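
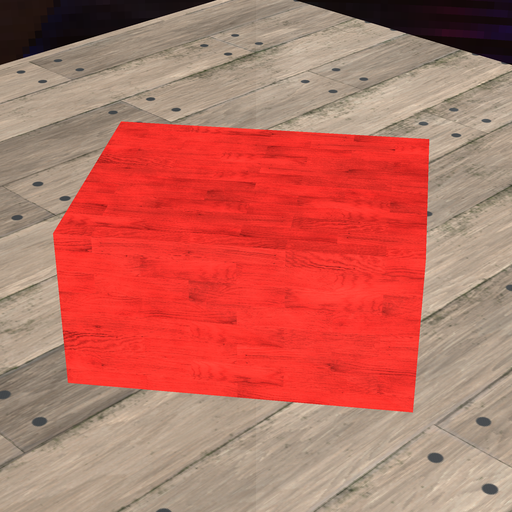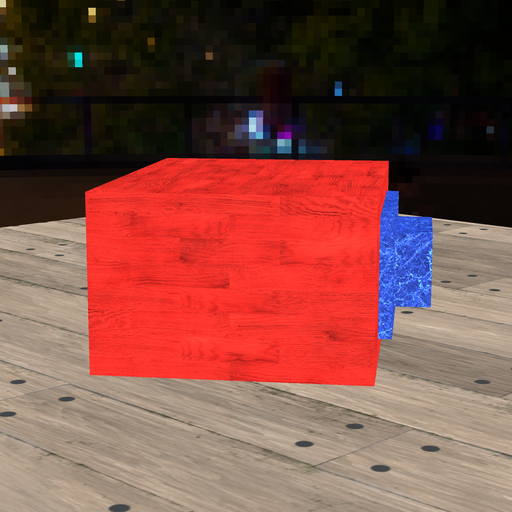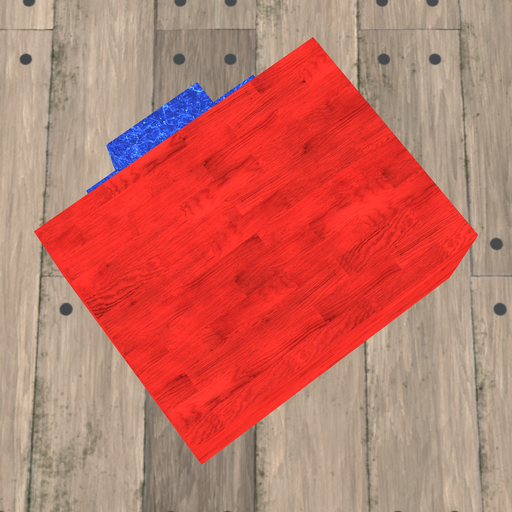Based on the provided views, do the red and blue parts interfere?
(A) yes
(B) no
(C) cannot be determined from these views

(C) cannot be determined from these views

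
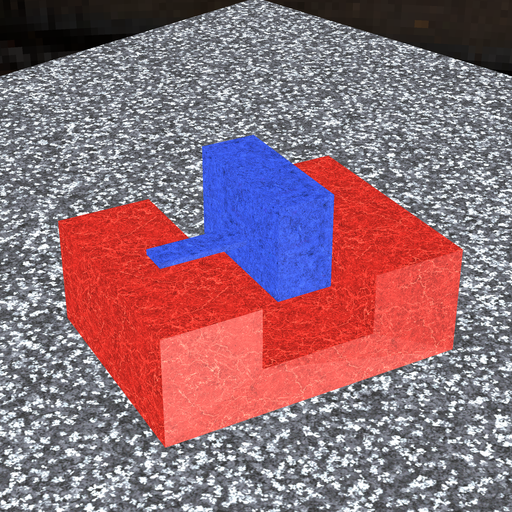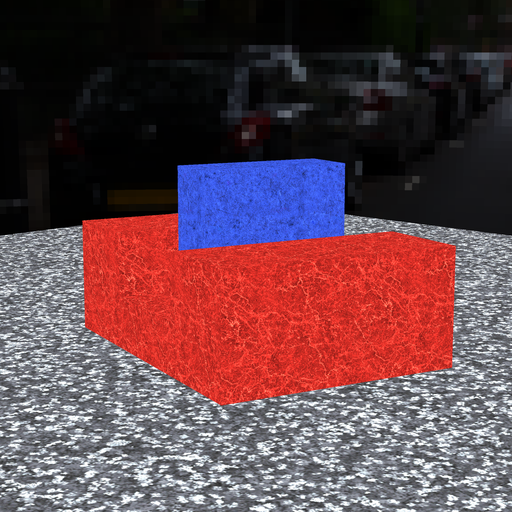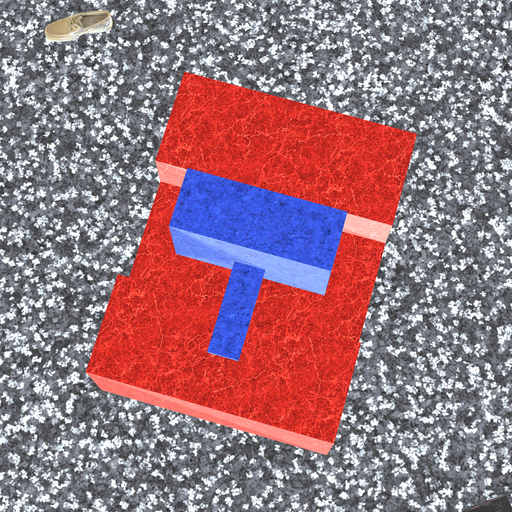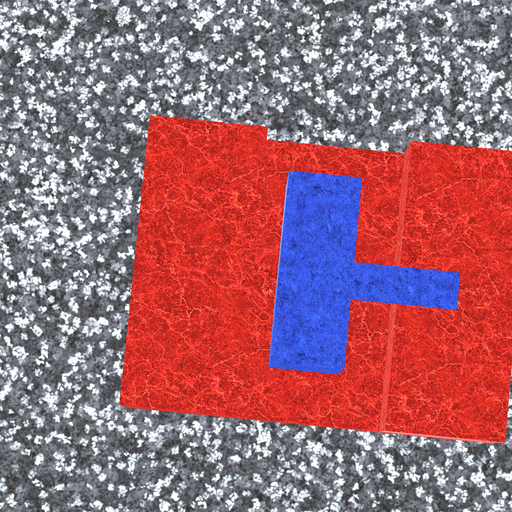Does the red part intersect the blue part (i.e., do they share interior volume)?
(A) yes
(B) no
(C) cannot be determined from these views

(B) no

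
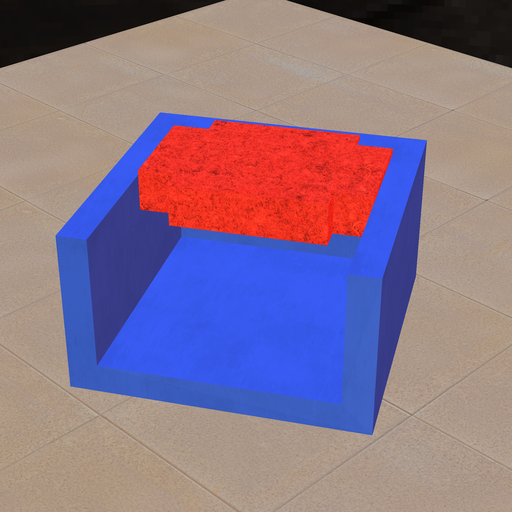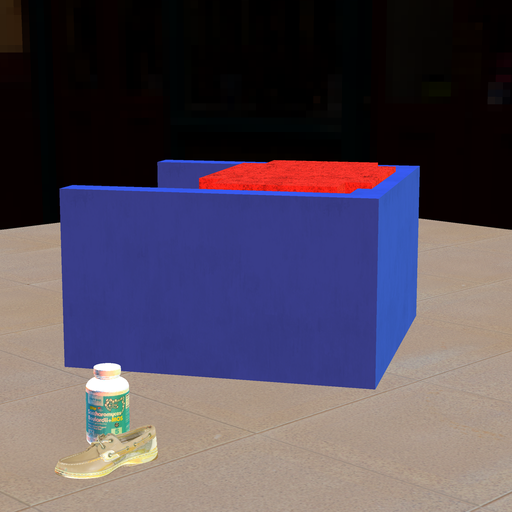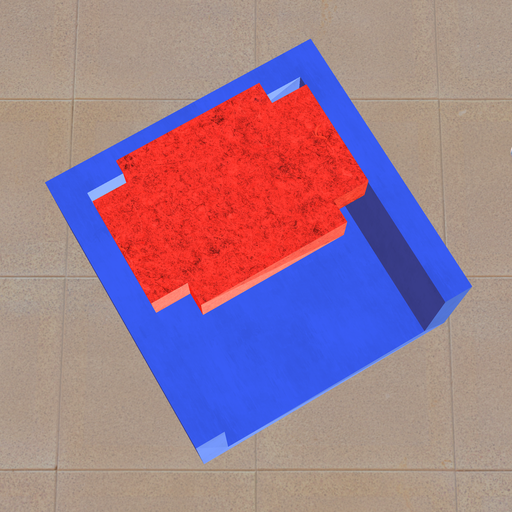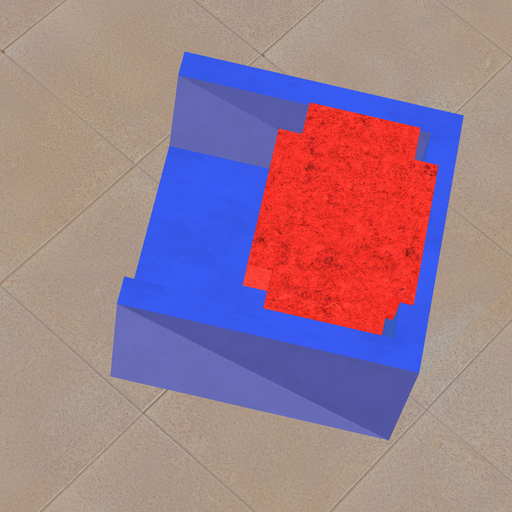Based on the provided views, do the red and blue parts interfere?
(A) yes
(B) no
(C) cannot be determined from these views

(A) yes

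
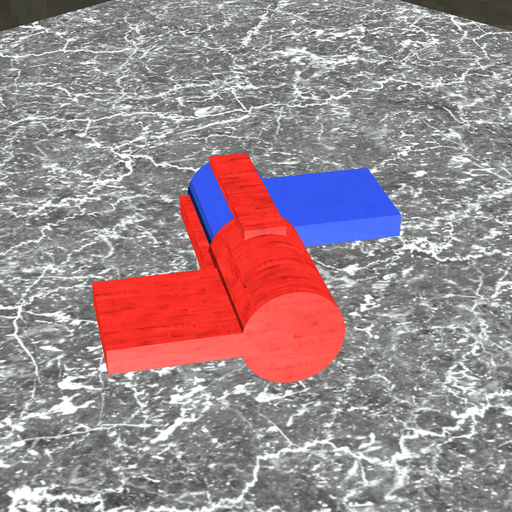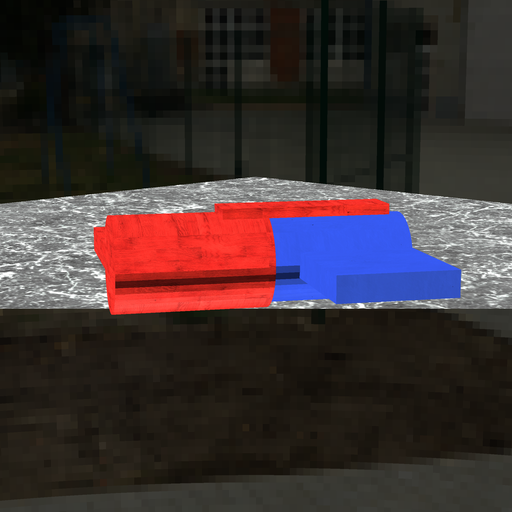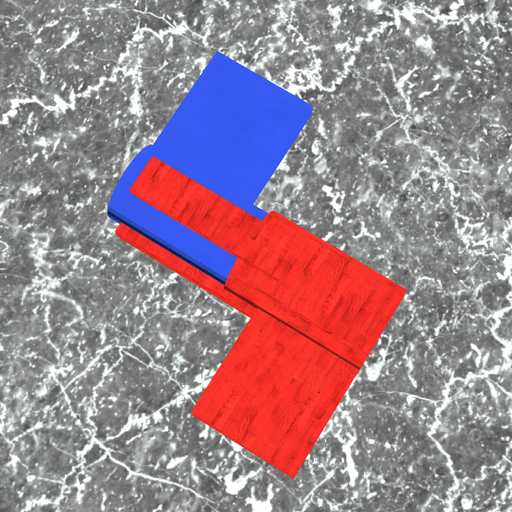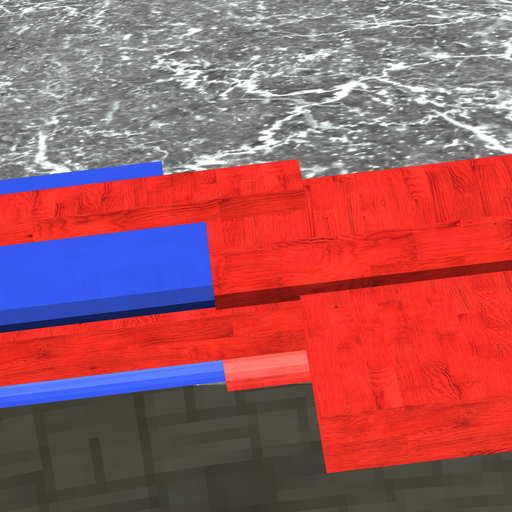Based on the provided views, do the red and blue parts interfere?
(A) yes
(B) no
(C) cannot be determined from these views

(A) yes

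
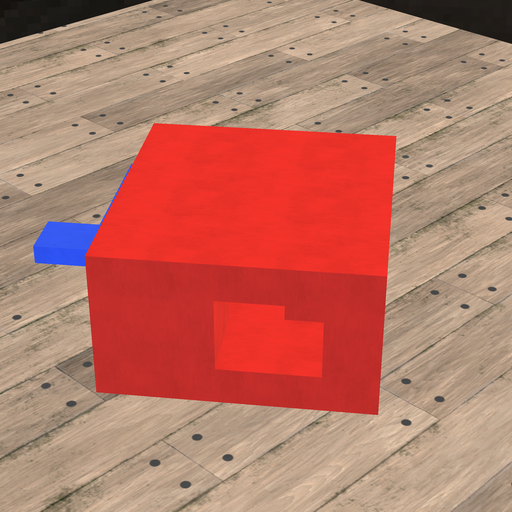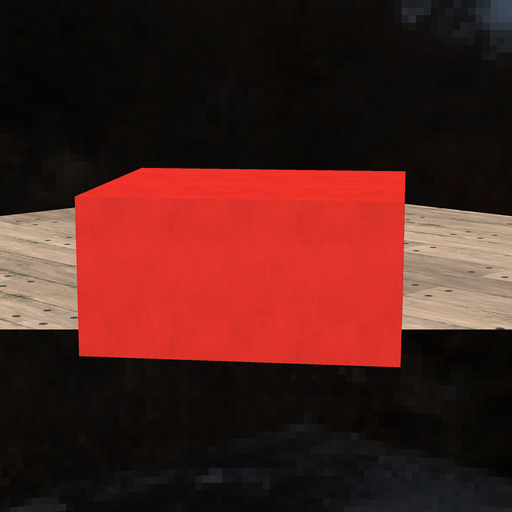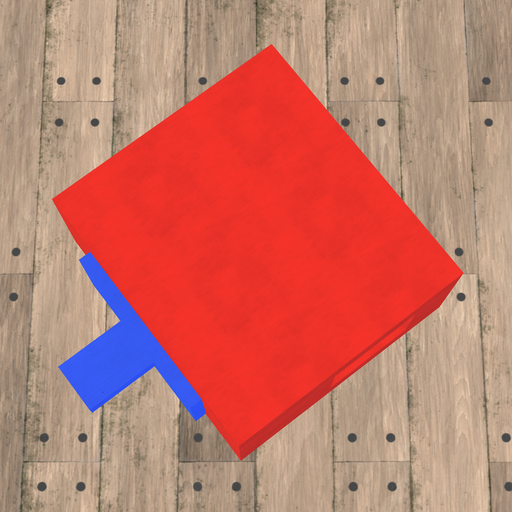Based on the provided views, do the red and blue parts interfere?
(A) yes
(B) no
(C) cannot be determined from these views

(C) cannot be determined from these views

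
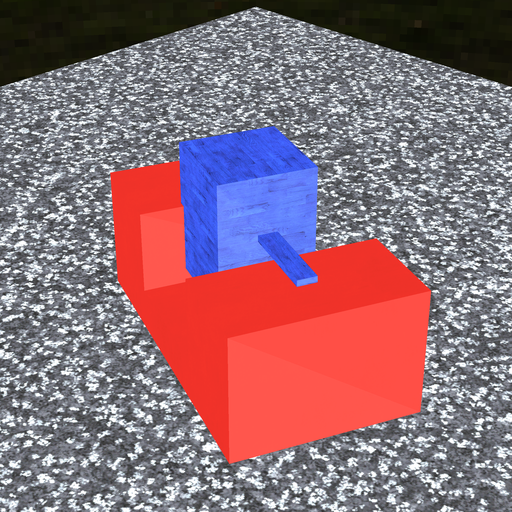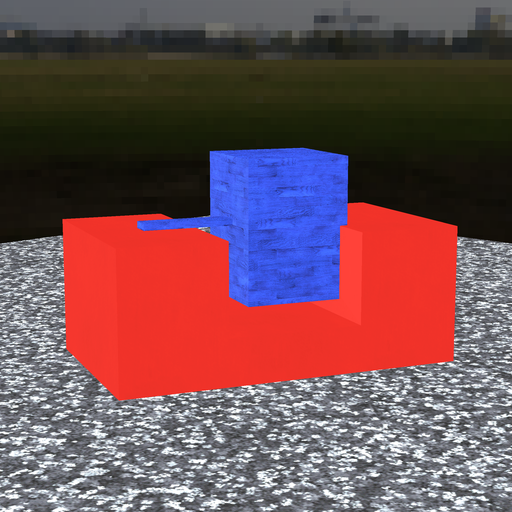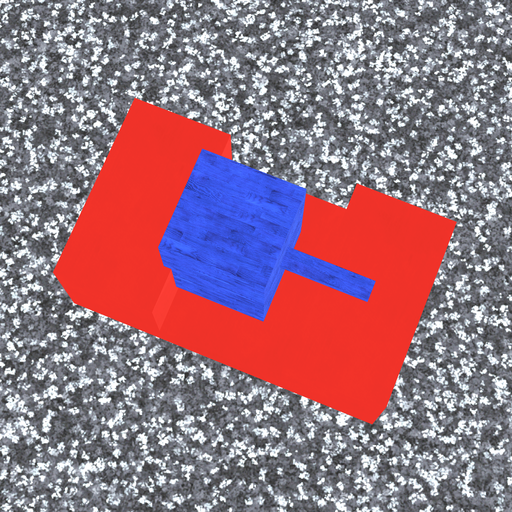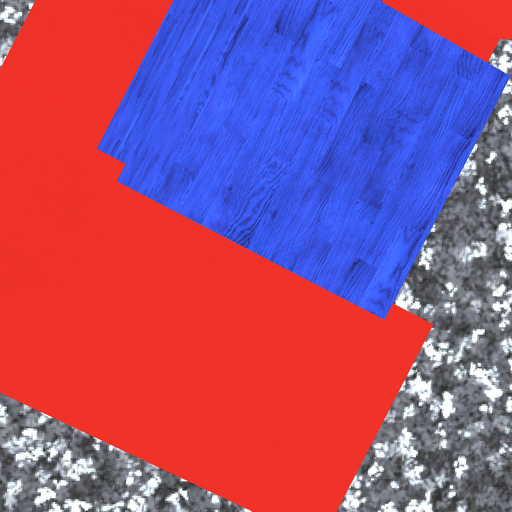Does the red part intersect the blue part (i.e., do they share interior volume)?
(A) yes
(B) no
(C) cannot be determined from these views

(A) yes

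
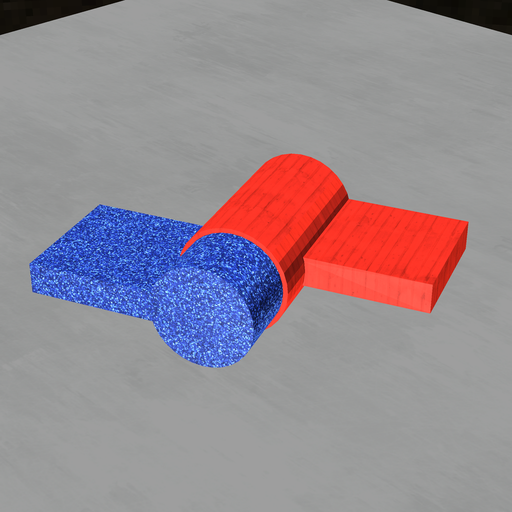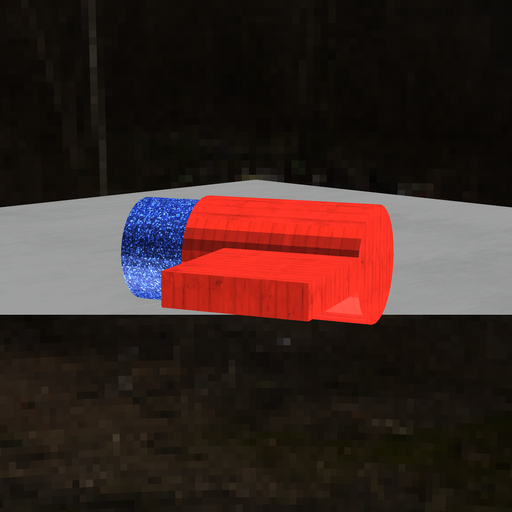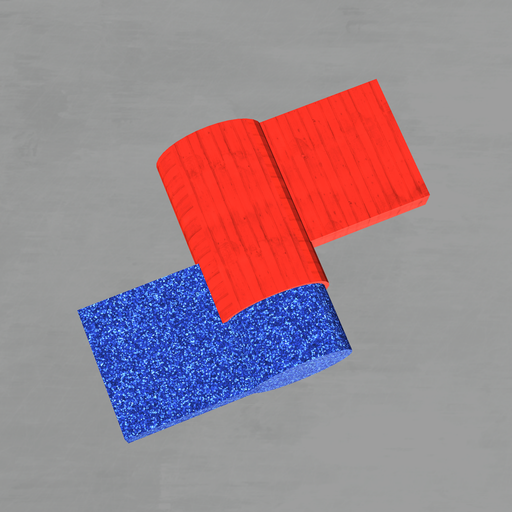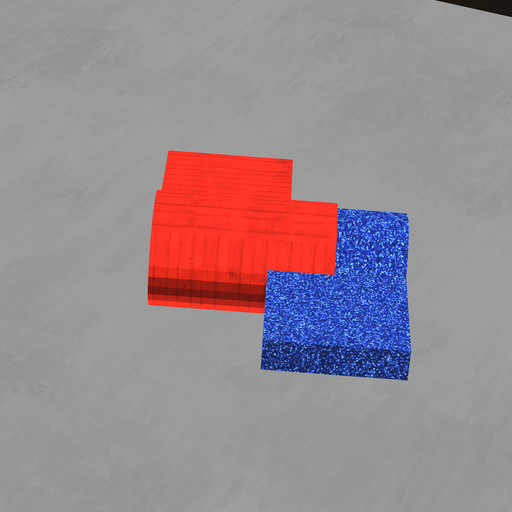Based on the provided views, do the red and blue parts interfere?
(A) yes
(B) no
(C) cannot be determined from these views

(A) yes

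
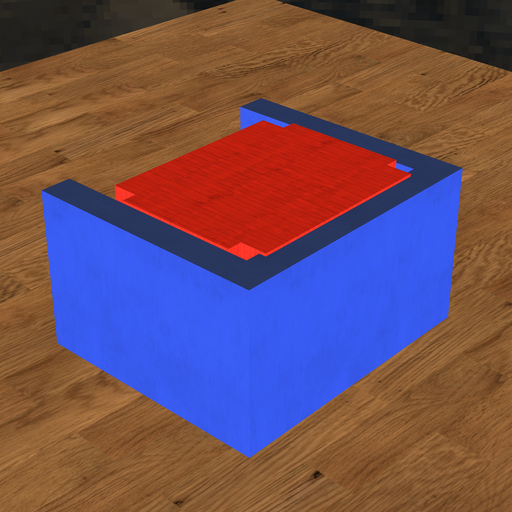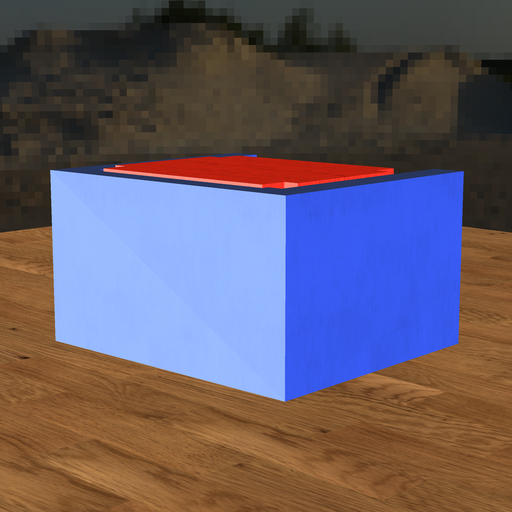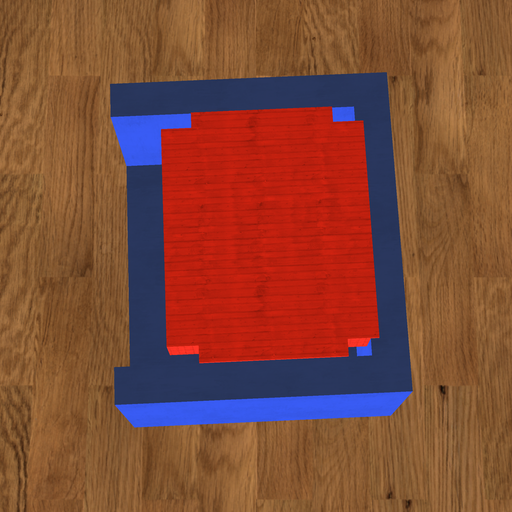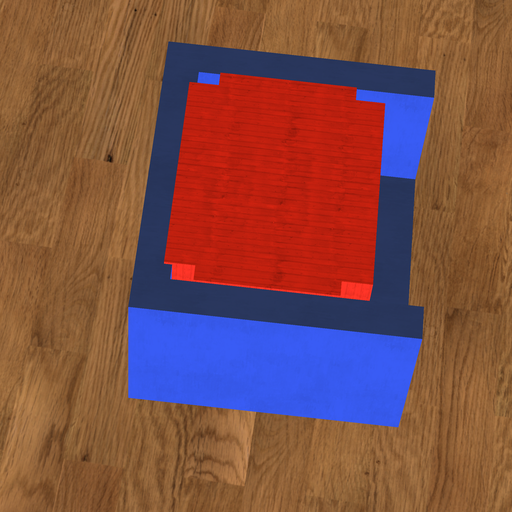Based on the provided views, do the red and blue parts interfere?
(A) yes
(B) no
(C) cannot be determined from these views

(A) yes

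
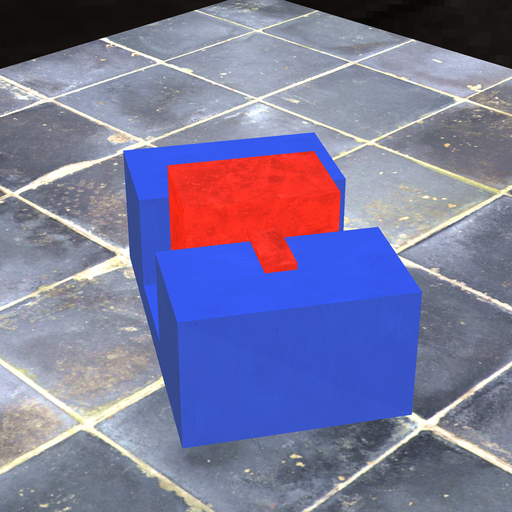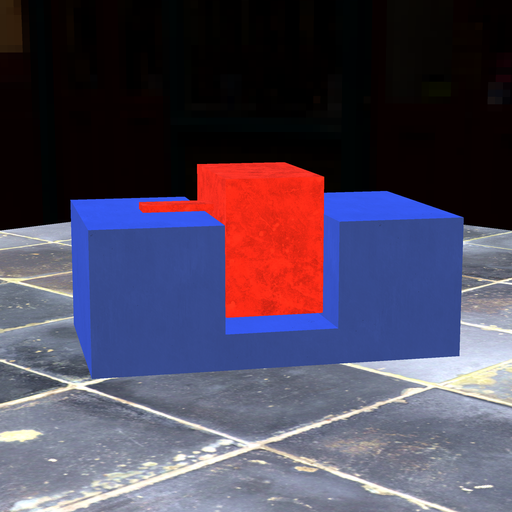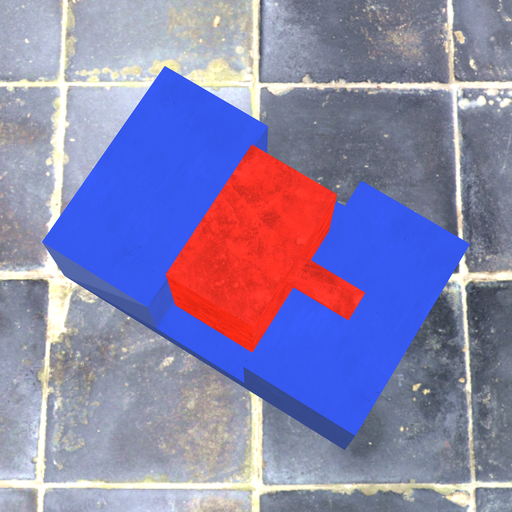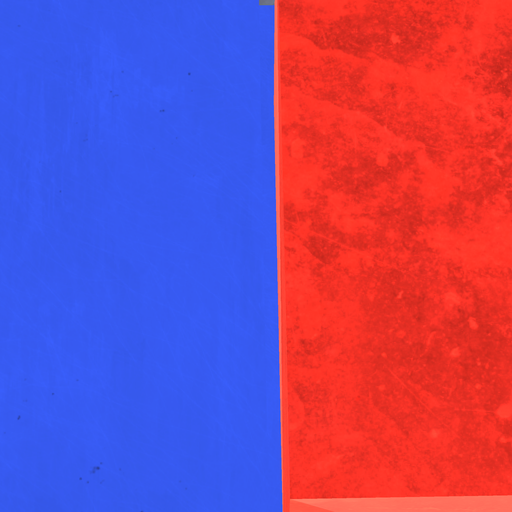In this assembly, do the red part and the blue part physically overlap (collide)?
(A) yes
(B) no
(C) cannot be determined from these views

(B) no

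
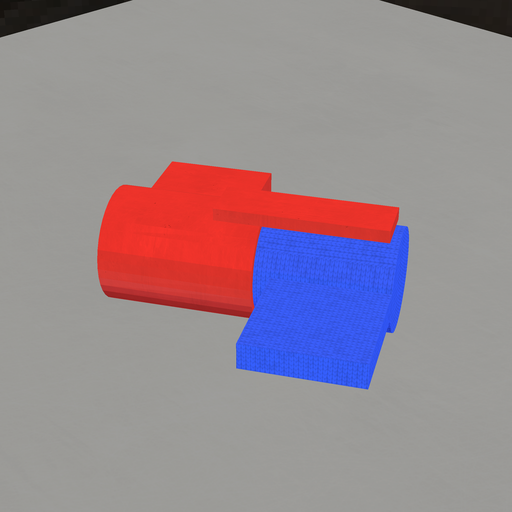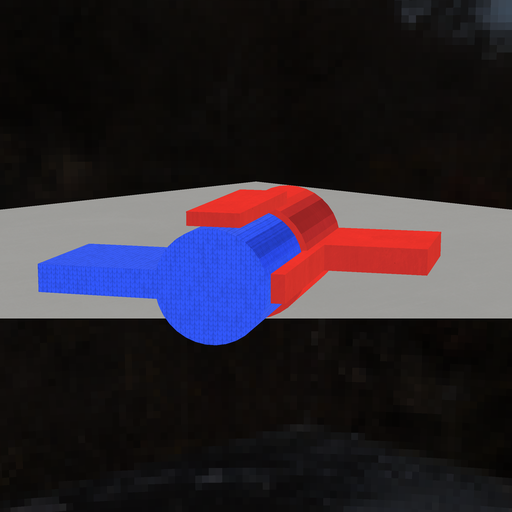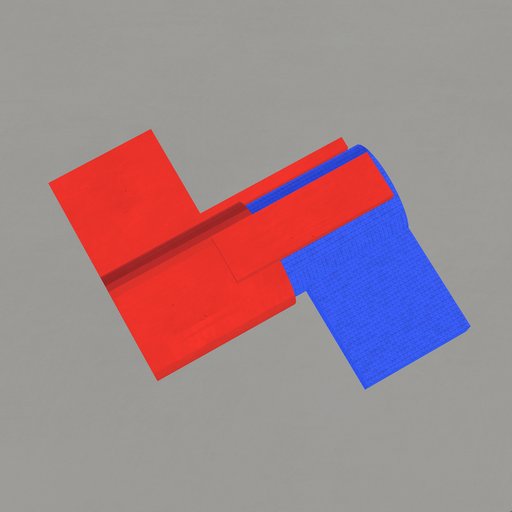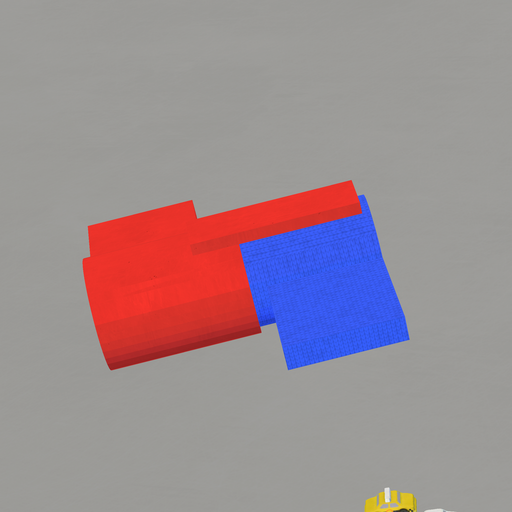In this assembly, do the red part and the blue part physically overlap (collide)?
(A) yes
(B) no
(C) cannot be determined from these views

(A) yes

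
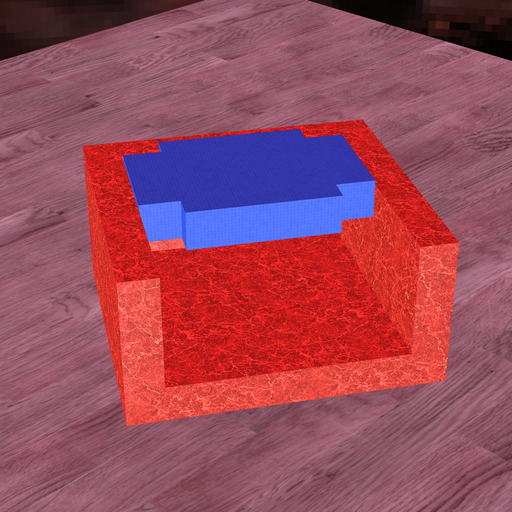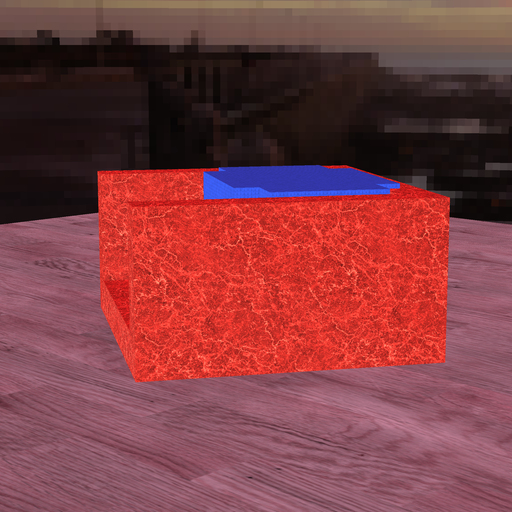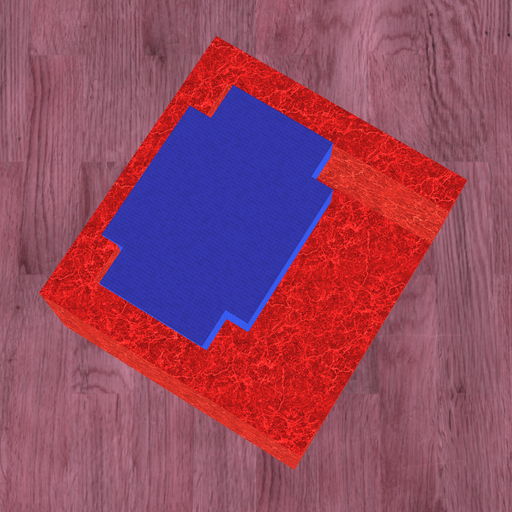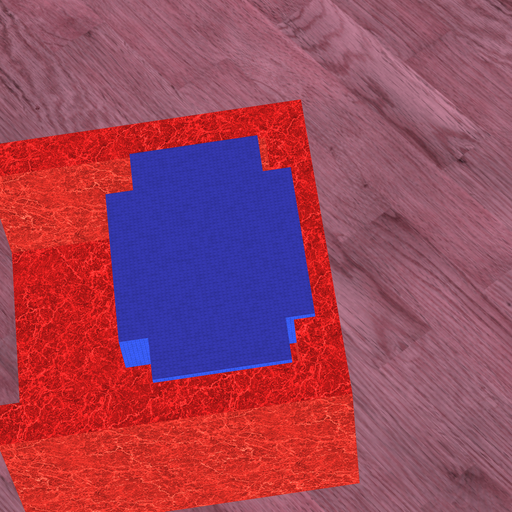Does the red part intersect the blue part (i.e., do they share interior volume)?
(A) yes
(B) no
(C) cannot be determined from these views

(A) yes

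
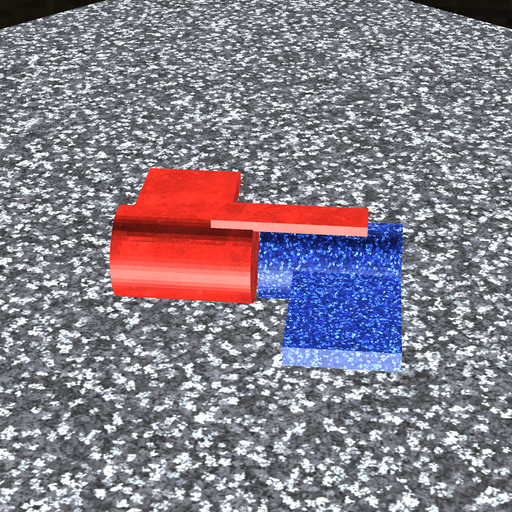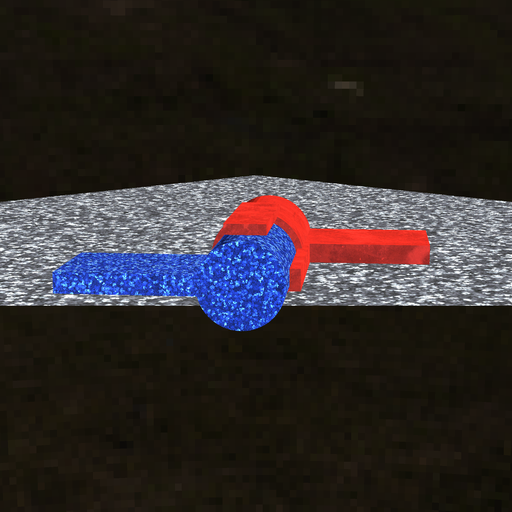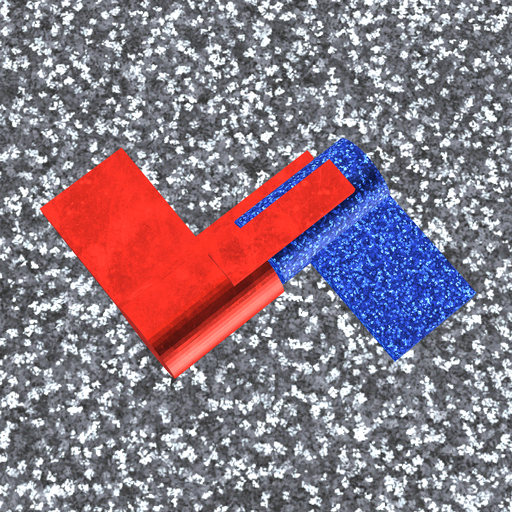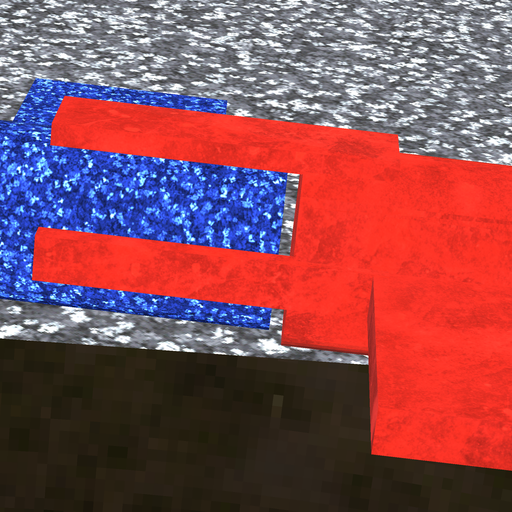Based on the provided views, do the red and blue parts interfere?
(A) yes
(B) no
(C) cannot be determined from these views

(B) no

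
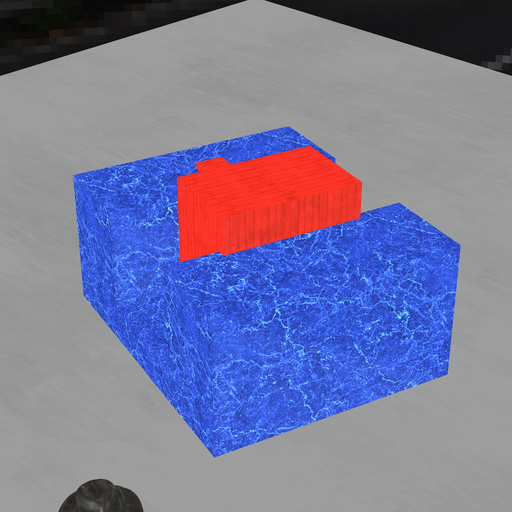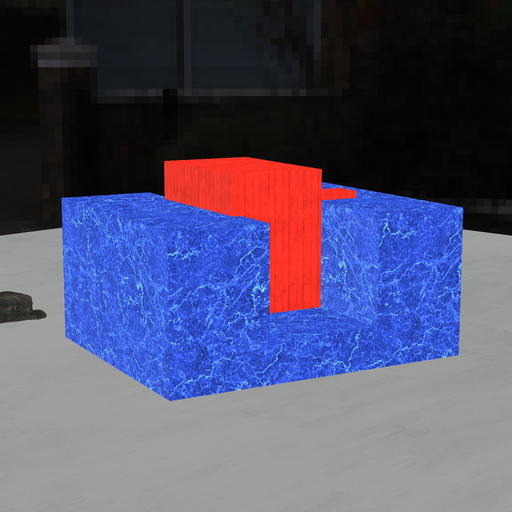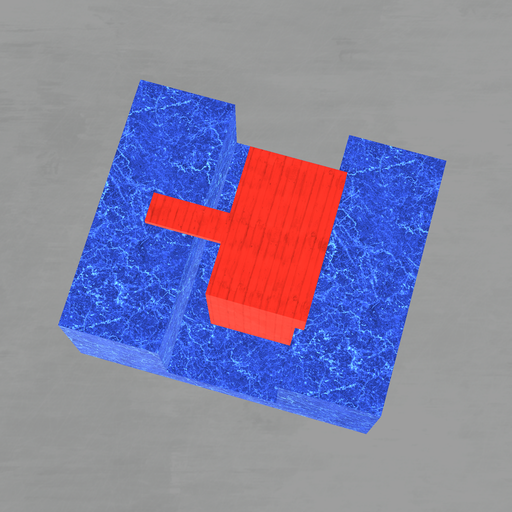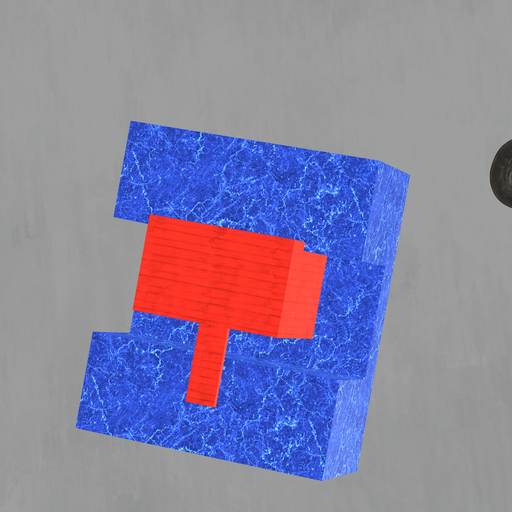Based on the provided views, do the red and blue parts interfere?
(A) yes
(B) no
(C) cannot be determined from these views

(A) yes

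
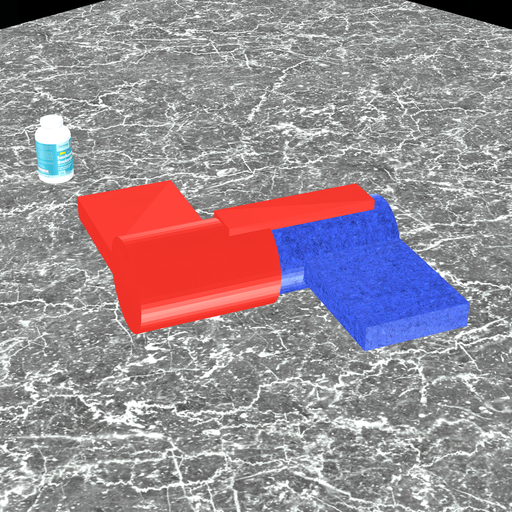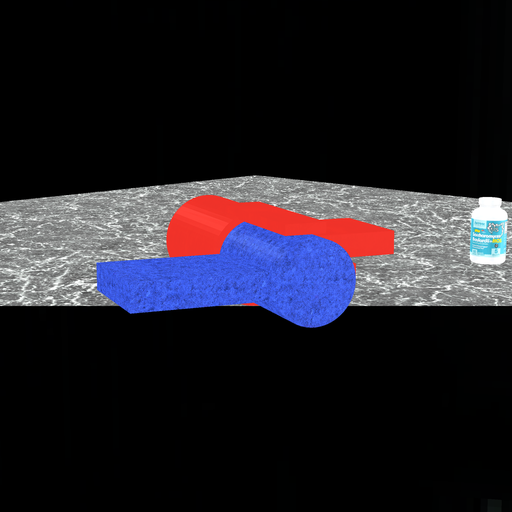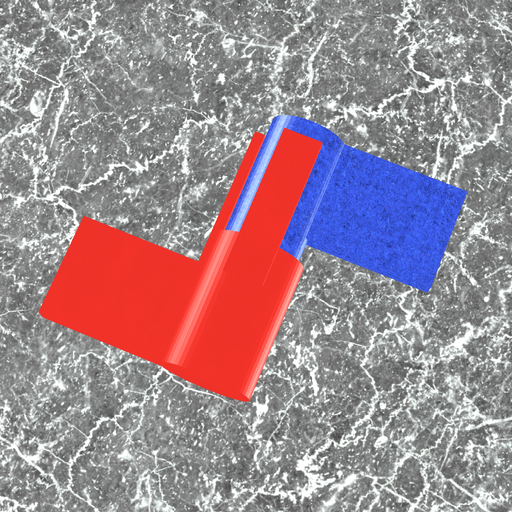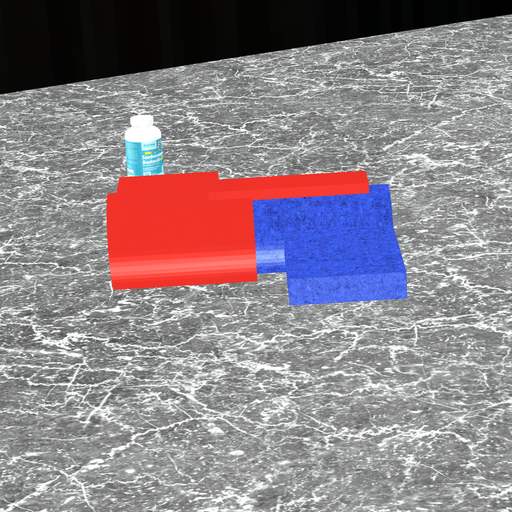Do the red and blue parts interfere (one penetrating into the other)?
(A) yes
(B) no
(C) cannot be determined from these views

(A) yes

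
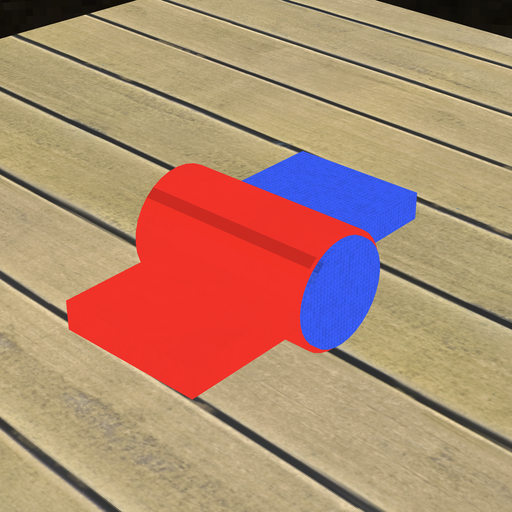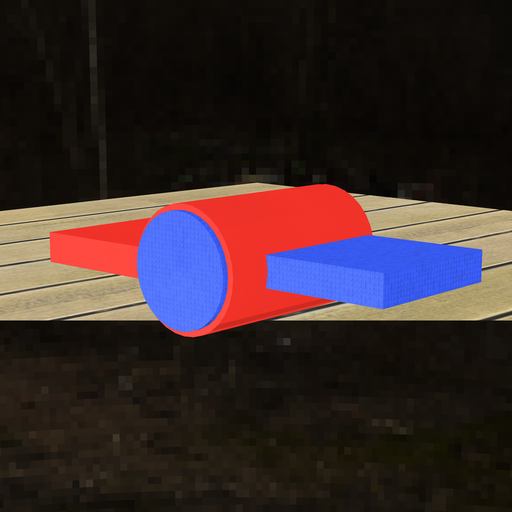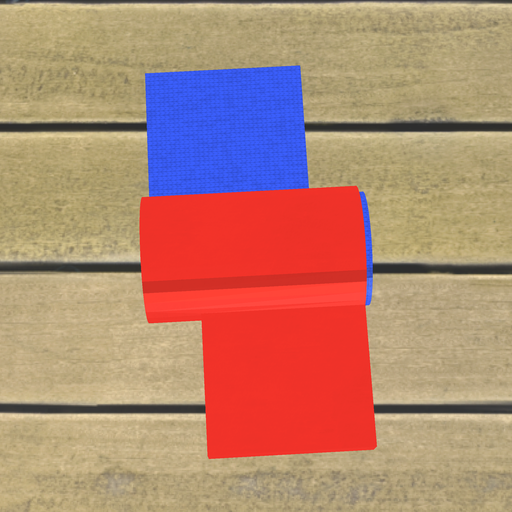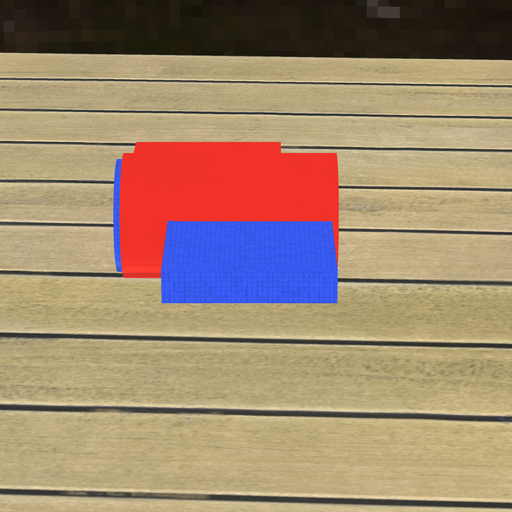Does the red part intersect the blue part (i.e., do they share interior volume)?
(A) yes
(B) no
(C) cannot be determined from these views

(A) yes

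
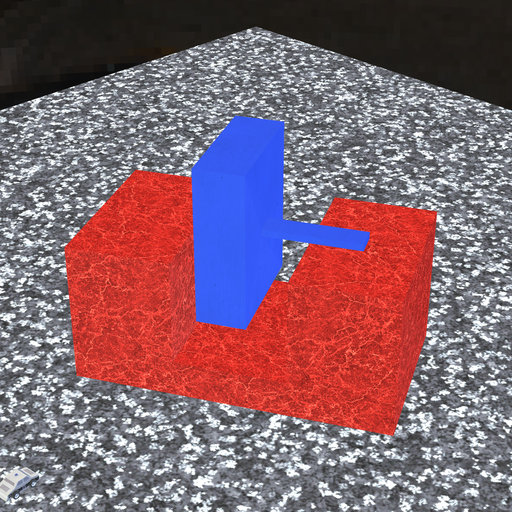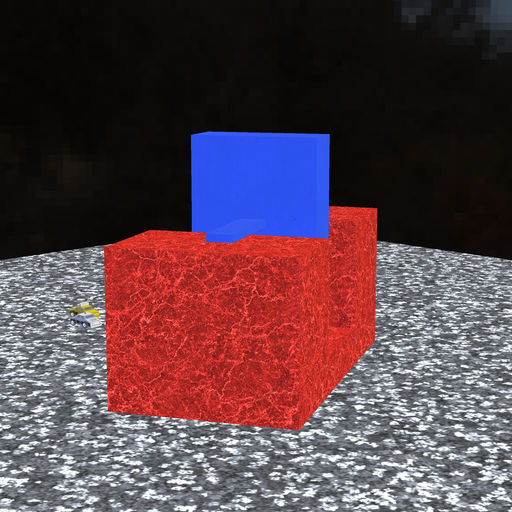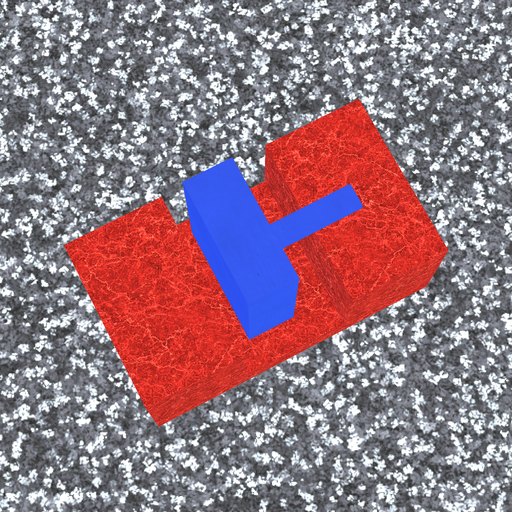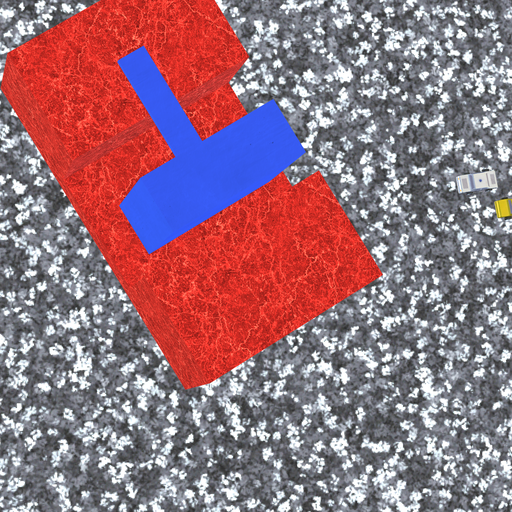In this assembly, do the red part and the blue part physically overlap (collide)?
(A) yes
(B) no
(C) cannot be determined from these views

(B) no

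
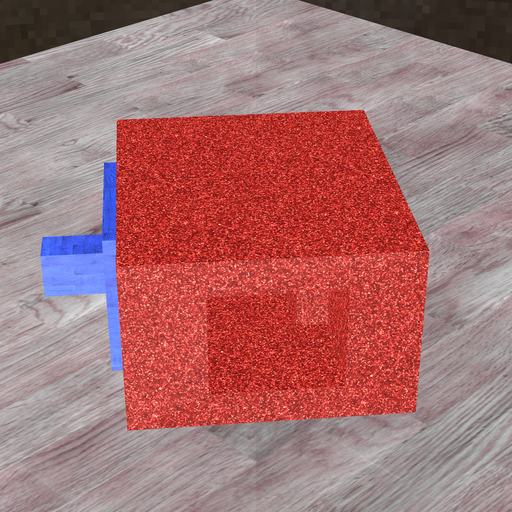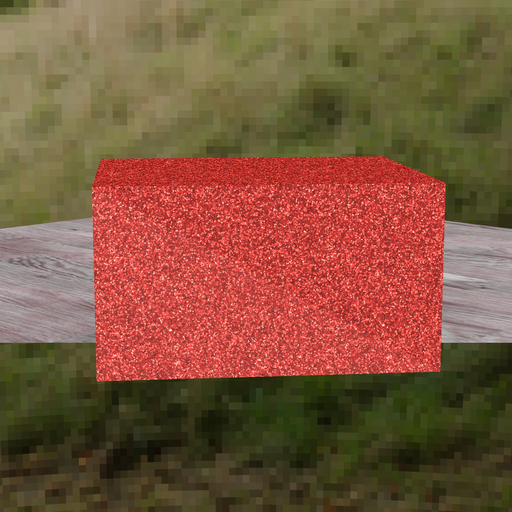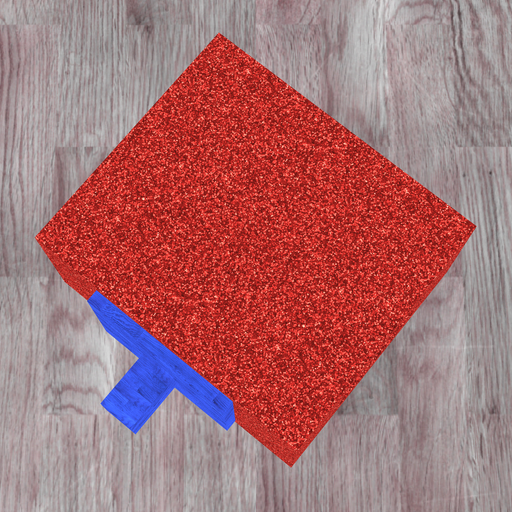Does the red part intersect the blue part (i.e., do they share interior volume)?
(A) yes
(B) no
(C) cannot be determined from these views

(C) cannot be determined from these views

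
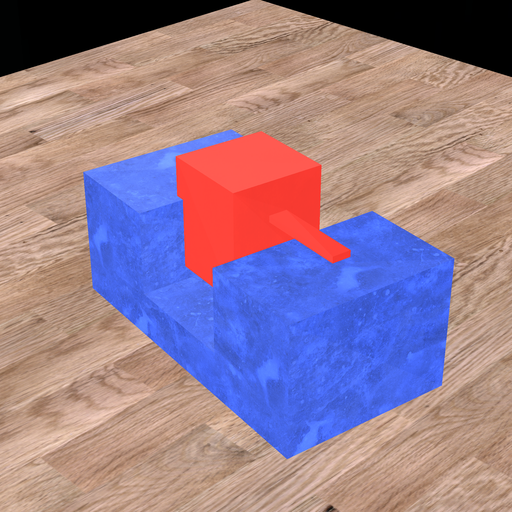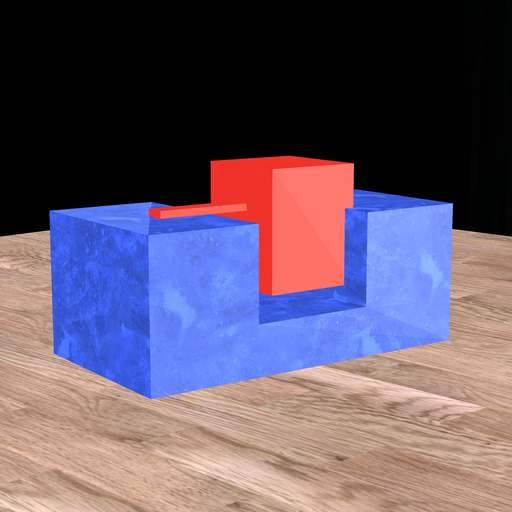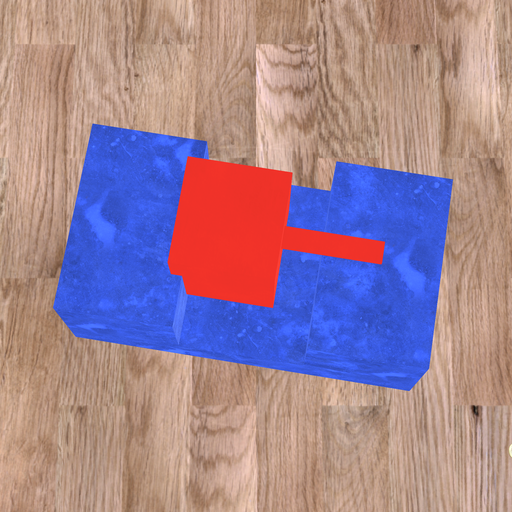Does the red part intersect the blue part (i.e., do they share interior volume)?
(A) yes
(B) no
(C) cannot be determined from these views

(A) yes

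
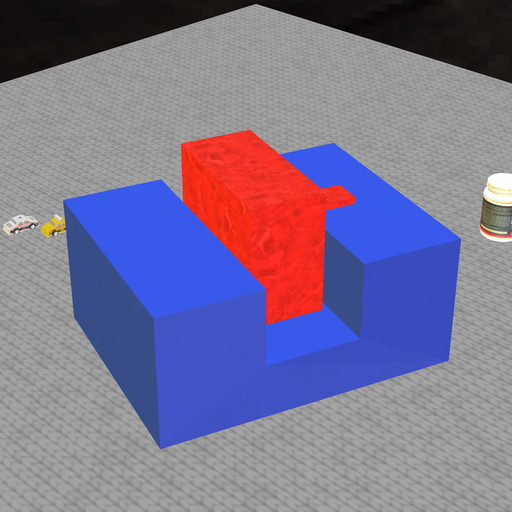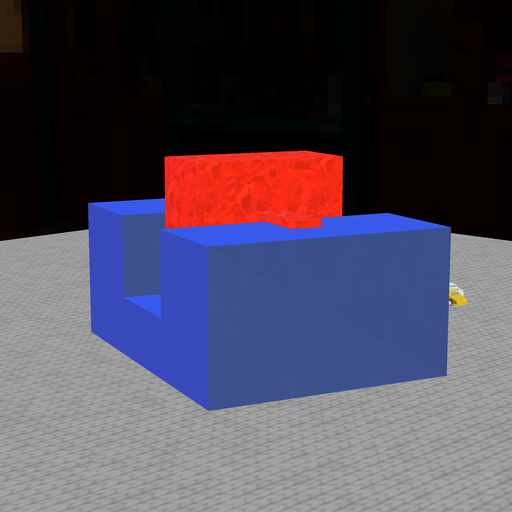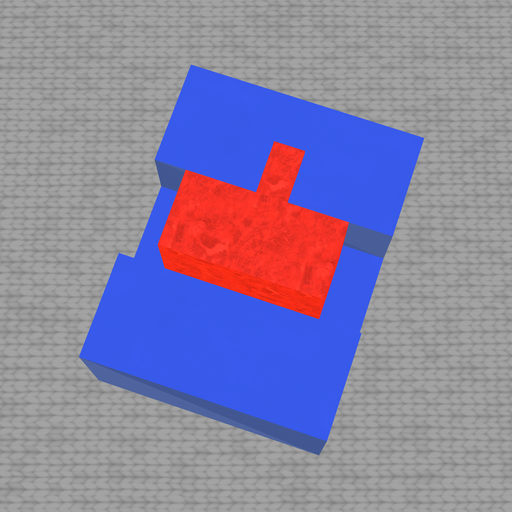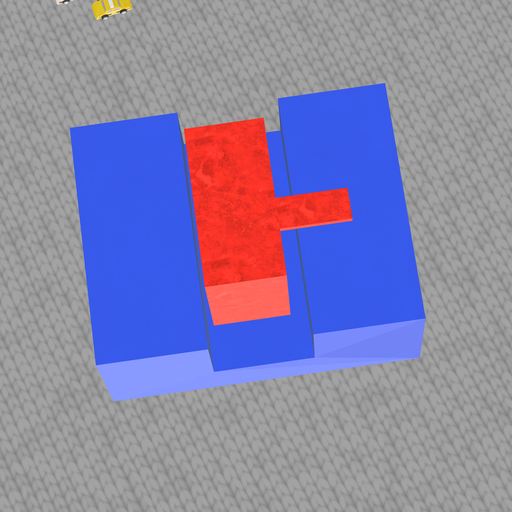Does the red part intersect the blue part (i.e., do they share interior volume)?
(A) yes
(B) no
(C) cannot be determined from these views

(B) no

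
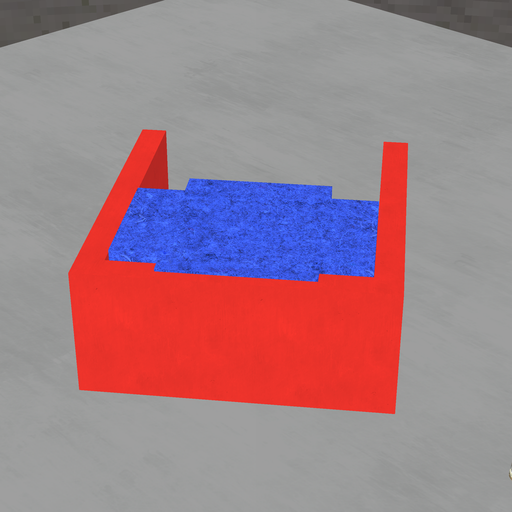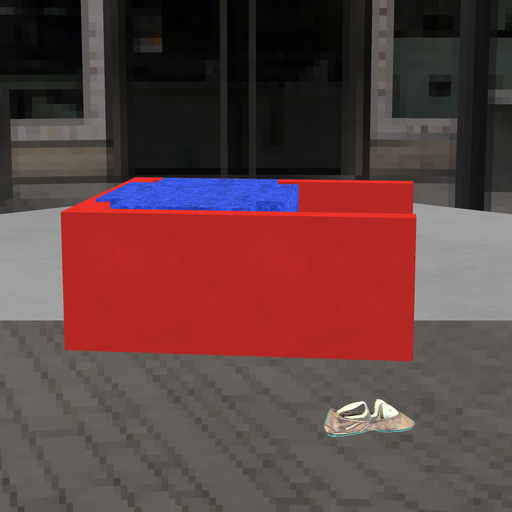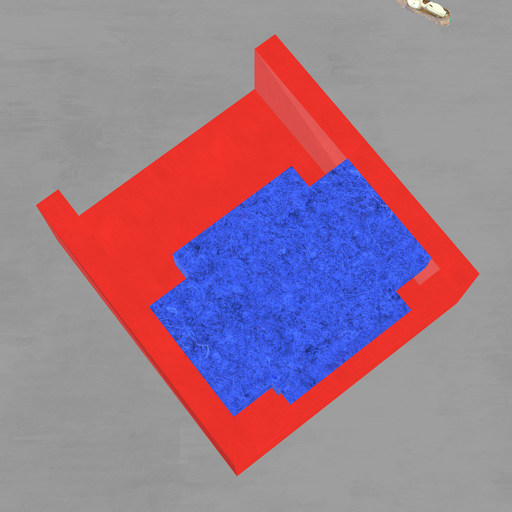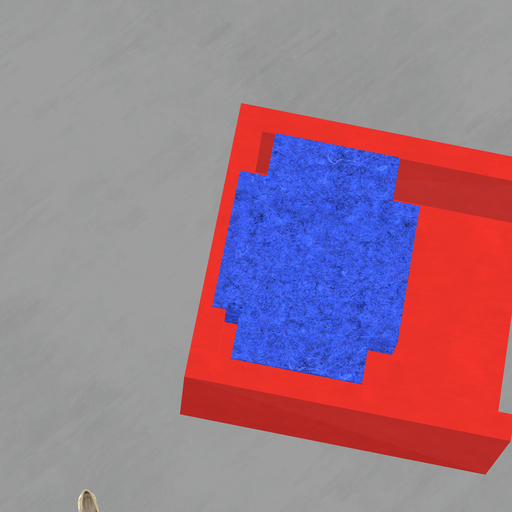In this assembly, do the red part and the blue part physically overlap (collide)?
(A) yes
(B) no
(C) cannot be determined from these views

(A) yes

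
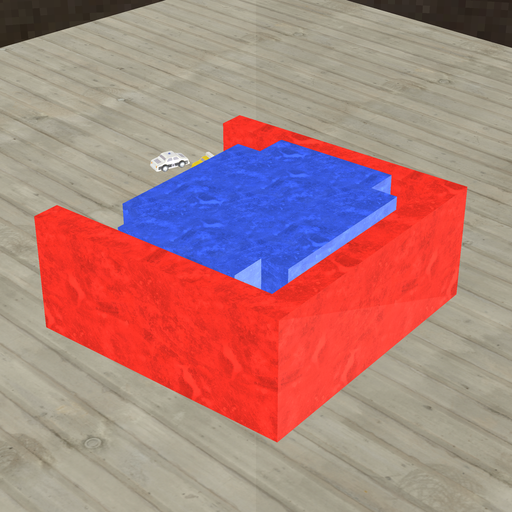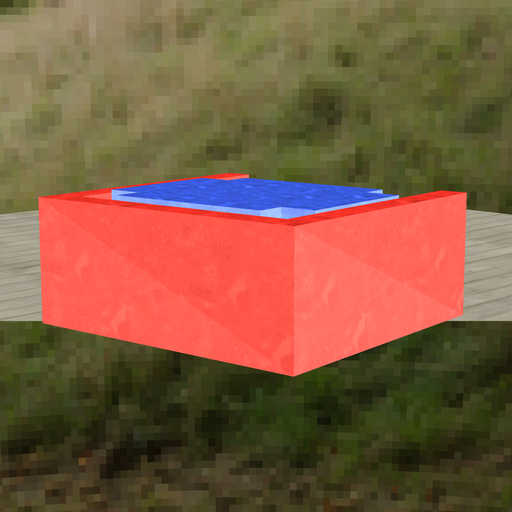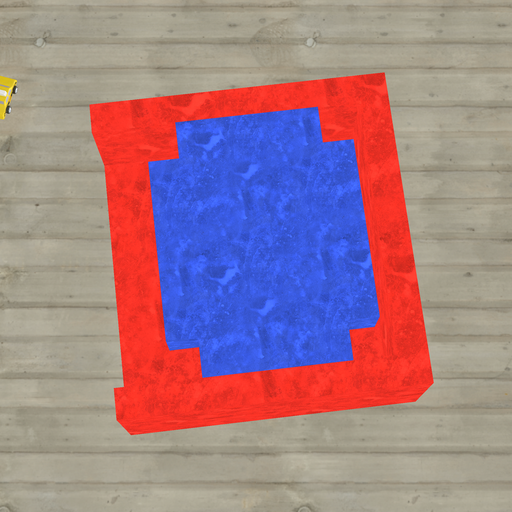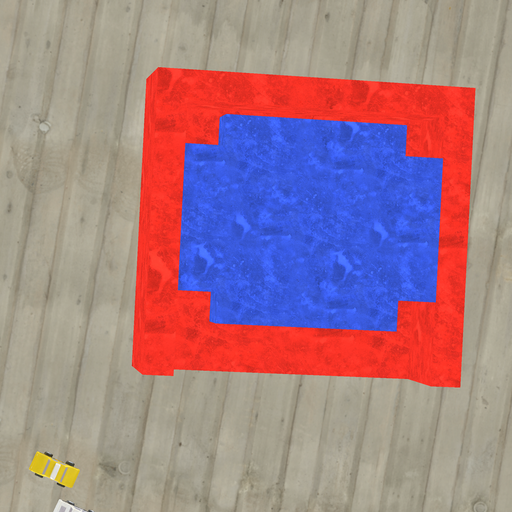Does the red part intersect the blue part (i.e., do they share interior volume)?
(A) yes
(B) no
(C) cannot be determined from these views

(B) no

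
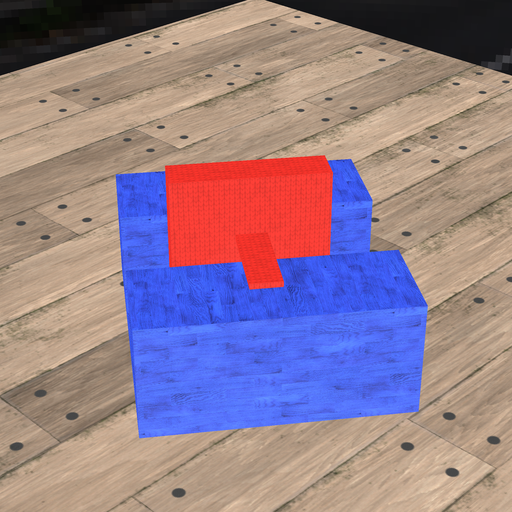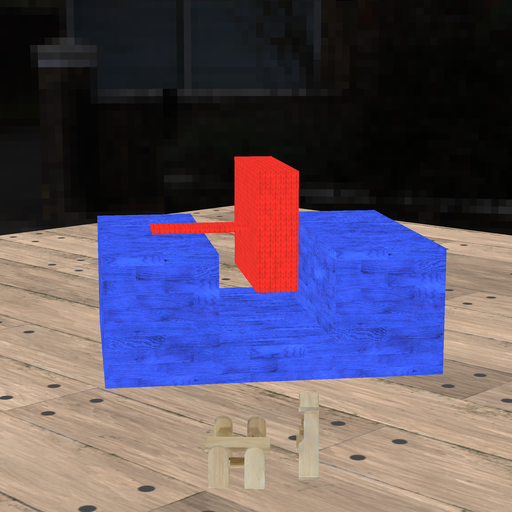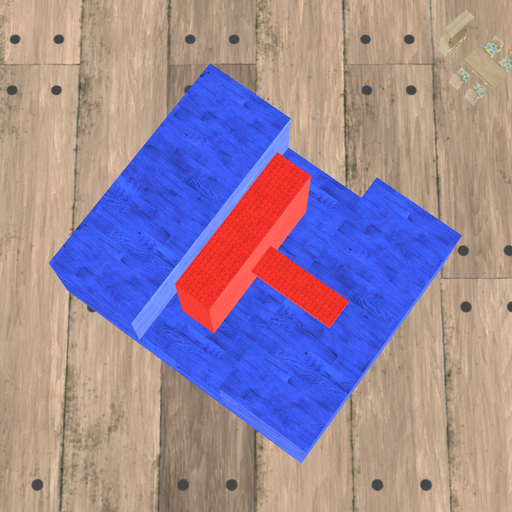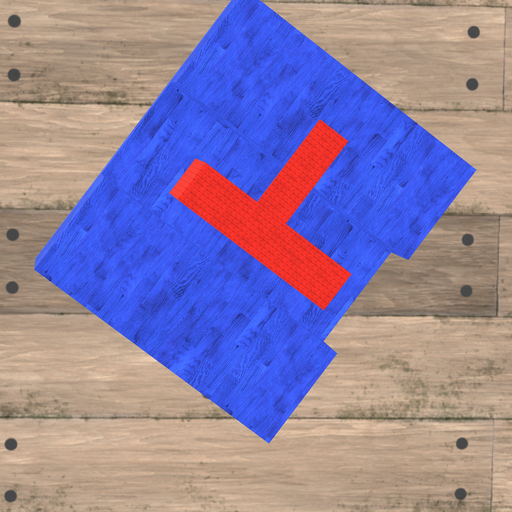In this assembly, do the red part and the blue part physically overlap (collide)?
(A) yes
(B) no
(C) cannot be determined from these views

(B) no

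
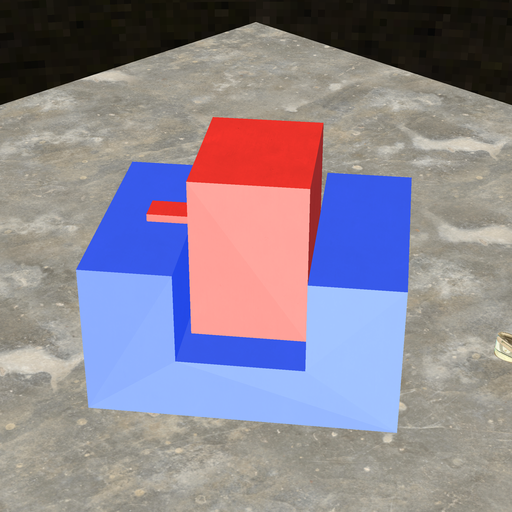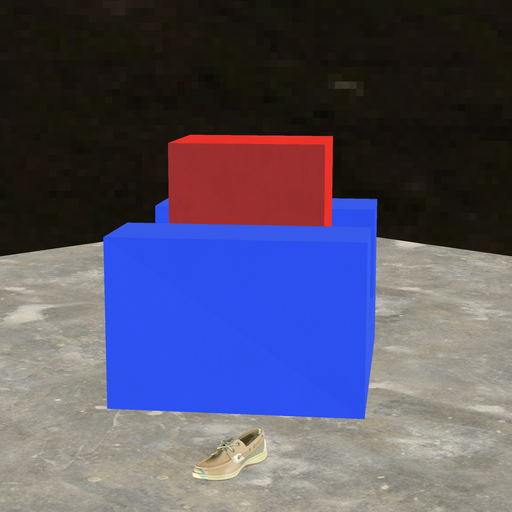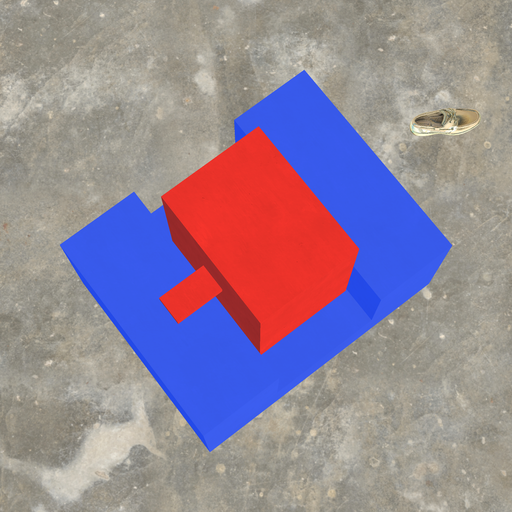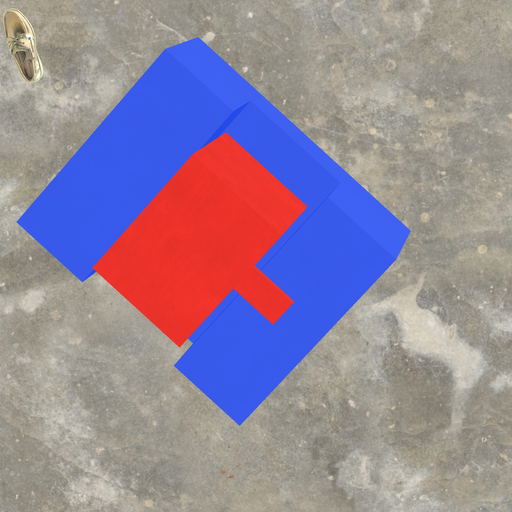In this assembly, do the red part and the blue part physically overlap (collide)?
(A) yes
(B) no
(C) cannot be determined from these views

(B) no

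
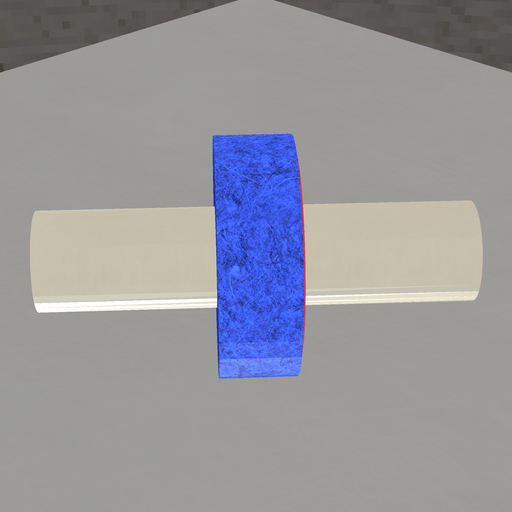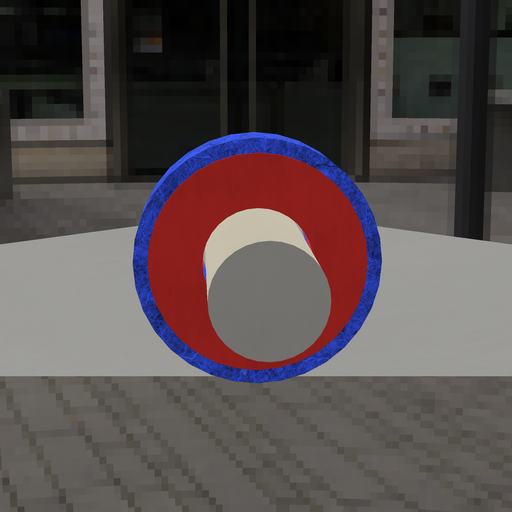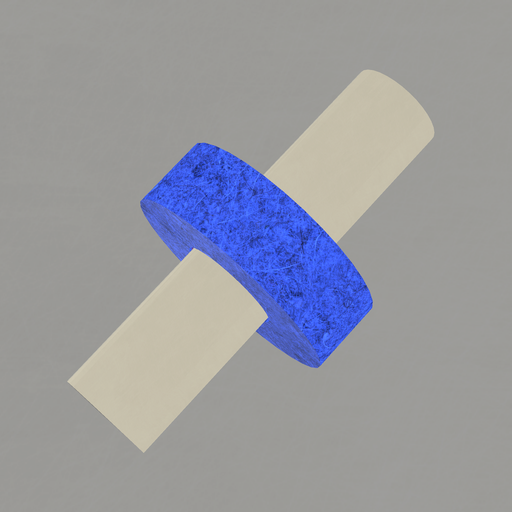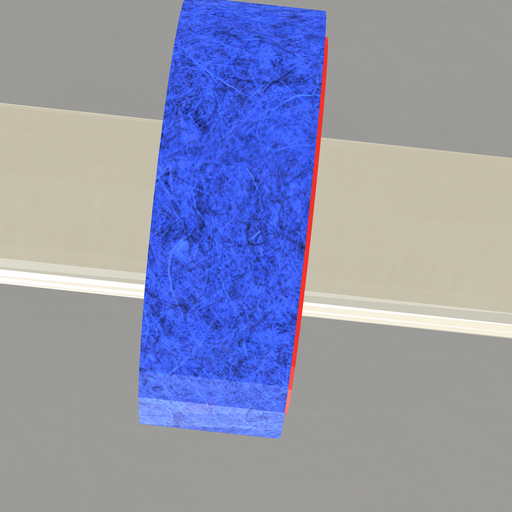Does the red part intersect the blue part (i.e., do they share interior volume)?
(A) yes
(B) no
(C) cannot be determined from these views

(A) yes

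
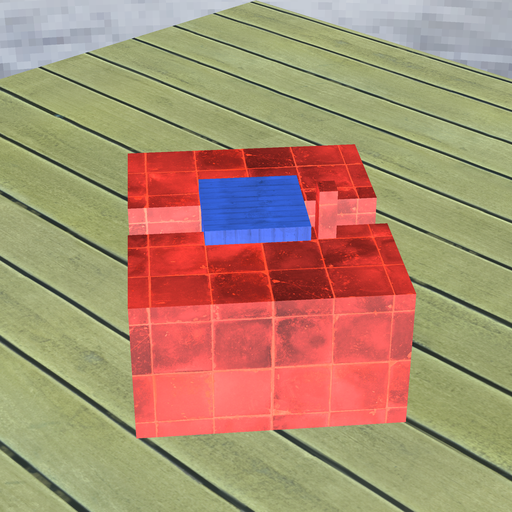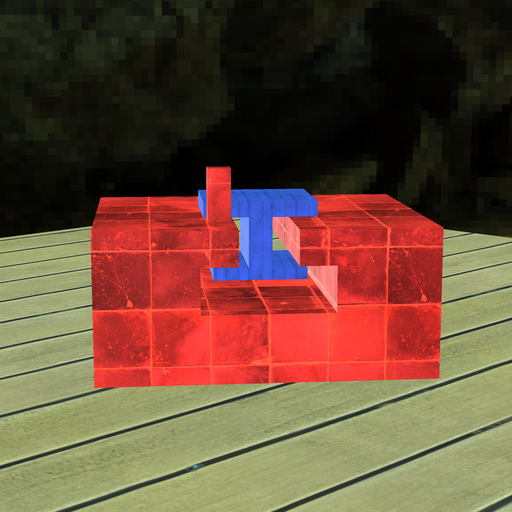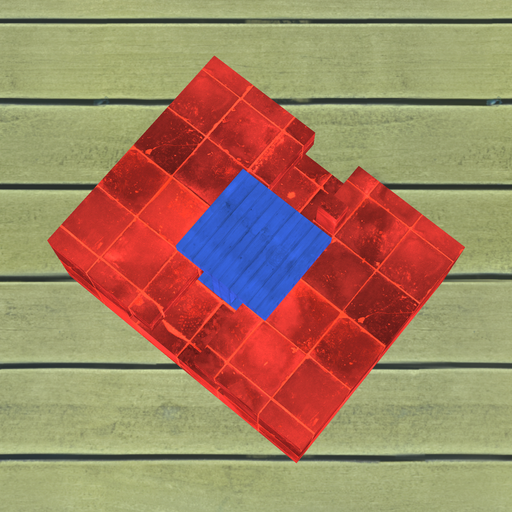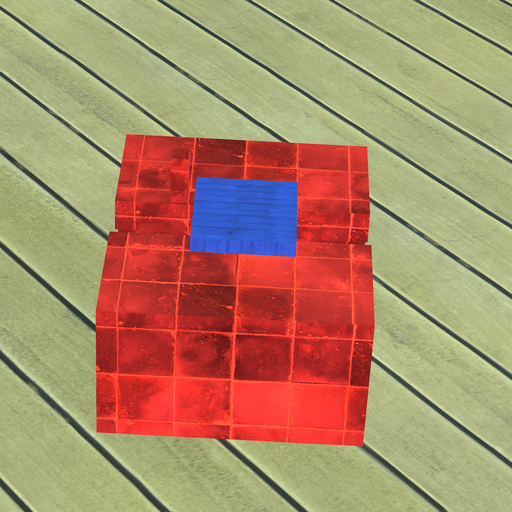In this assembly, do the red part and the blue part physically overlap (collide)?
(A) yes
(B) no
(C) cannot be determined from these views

(B) no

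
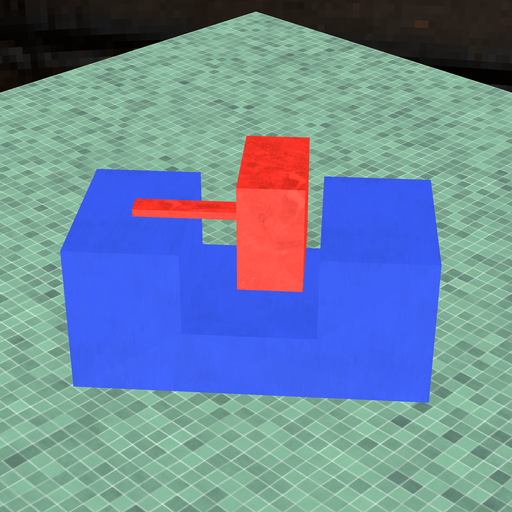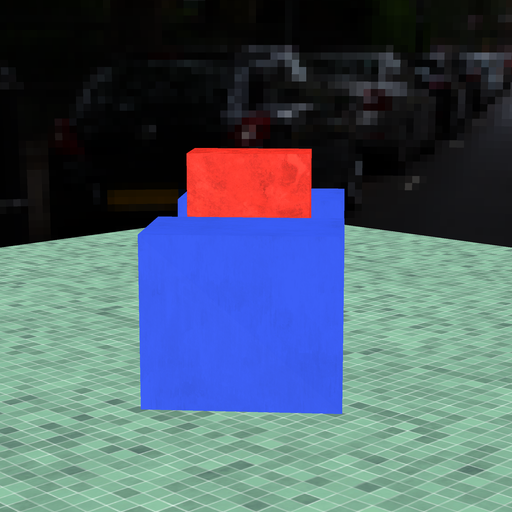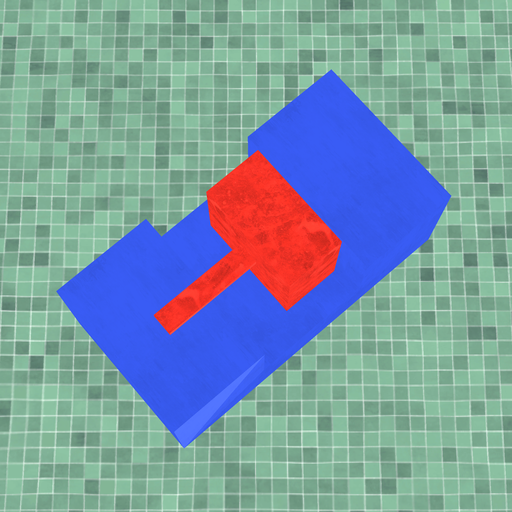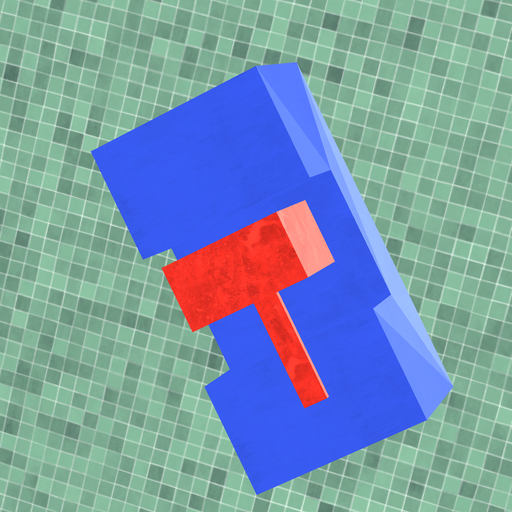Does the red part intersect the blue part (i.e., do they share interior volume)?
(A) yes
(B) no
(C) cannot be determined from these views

(B) no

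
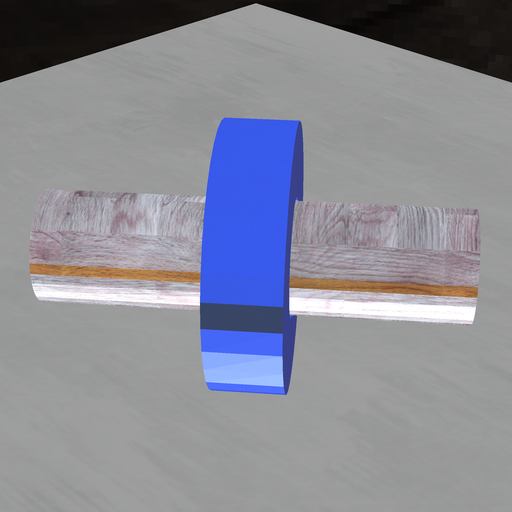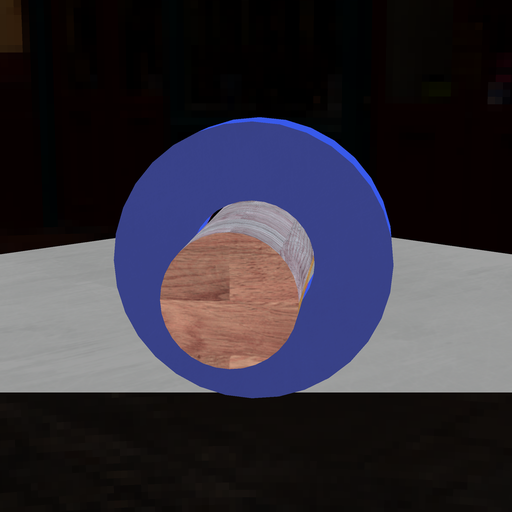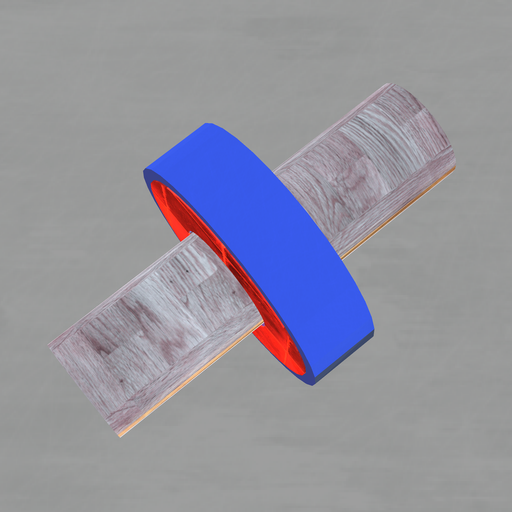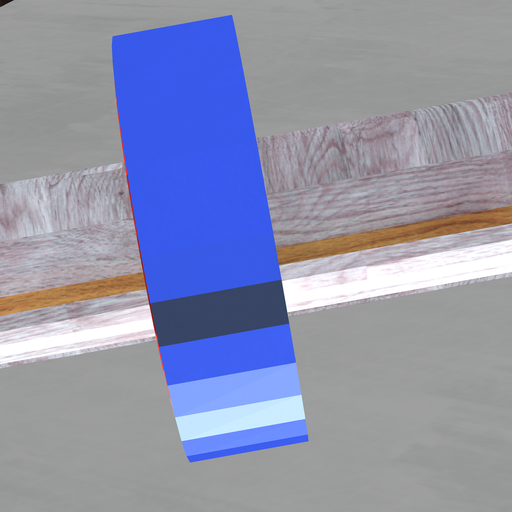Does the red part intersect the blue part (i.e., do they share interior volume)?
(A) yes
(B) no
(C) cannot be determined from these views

(A) yes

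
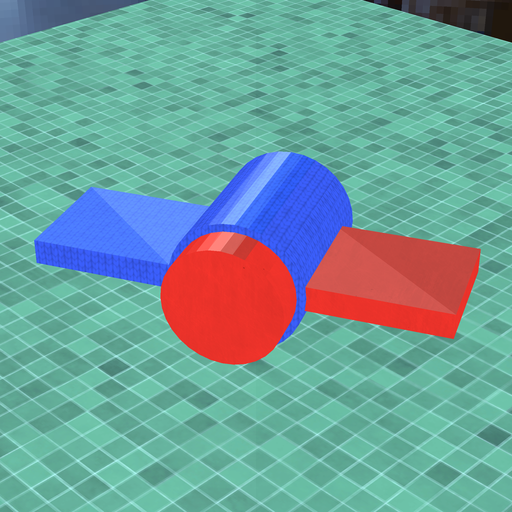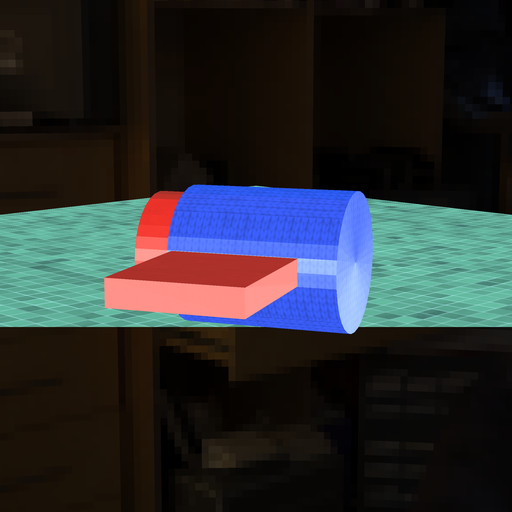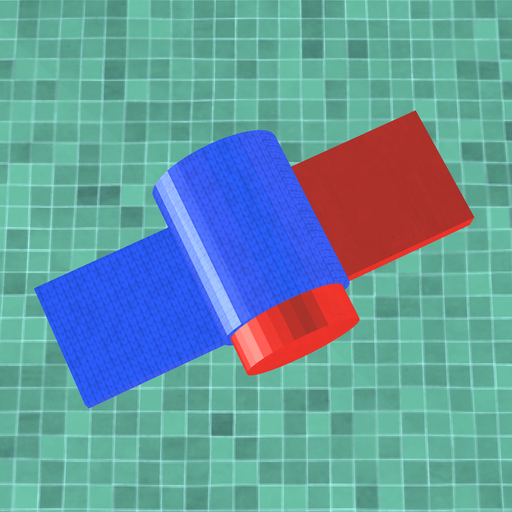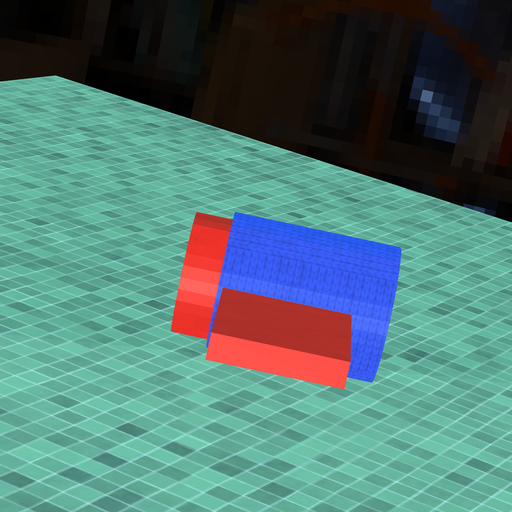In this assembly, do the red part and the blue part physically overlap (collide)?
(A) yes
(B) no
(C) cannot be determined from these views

(A) yes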